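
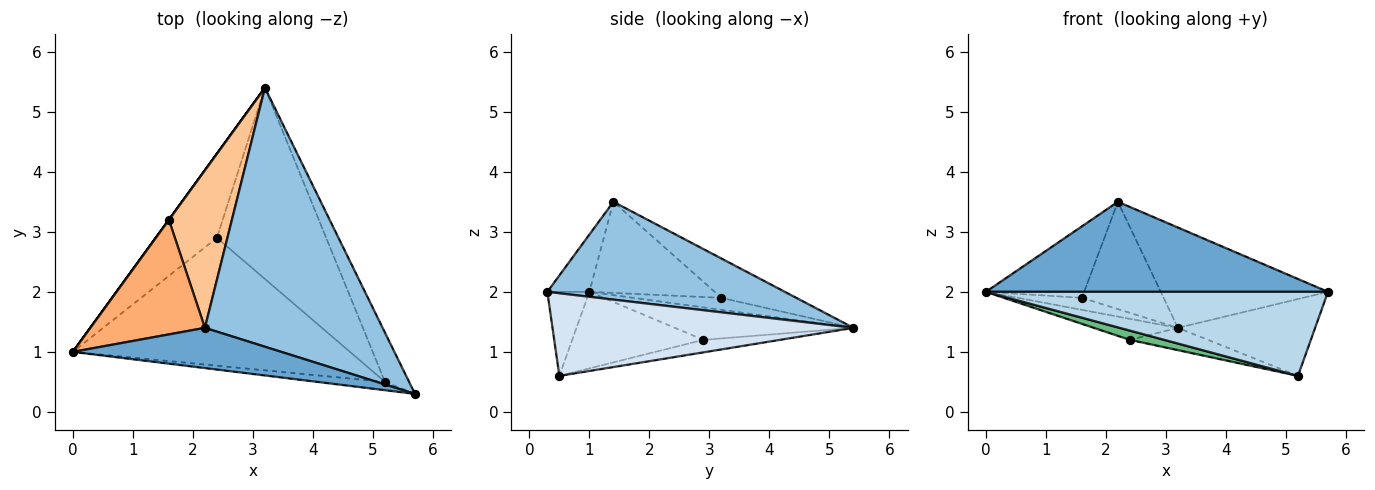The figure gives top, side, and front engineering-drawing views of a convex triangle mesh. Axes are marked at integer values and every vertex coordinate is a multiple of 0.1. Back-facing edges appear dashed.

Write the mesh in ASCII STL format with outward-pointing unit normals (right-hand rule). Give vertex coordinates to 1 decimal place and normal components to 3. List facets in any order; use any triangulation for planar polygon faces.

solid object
 facet normal -0.111 -0.907 0.405
  outer loop
   vertex 2.2 1.4 3.5
   vertex 0.0 1.0 2.0
   vertex 5.7 0.3 2.0
  endloop
 endfacet
 facet normal 0.457 0.321 0.830
  outer loop
   vertex 2.2 1.4 3.5
   vertex 5.7 0.3 2.0
   vertex 3.2 5.4 1.4
  endloop
 endfacet
 facet normal -0.121 -0.988 -0.098
  outer loop
   vertex 5.2 0.5 0.6
   vertex 5.7 0.3 2.0
   vertex 0.0 1.0 2.0
  endloop
 endfacet
 facet normal 0.879 0.401 -0.257
  outer loop
   vertex 5.2 0.5 0.6
   vertex 3.2 5.4 1.4
   vertex 5.7 0.3 2.0
  endloop
 endfacet
 facet normal -0.809 0.588 0.000
  outer loop
   vertex 1.6 3.2 1.9
   vertex 3.2 5.4 1.4
   vertex 0.0 1.0 2.0
  endloop
 endfacet
 facet normal -0.559 0.439 0.703
  outer loop
   vertex 1.6 3.2 1.9
   vertex 0.0 1.0 2.0
   vertex 2.2 1.4 3.5
  endloop
 endfacet
 facet normal -0.458 0.500 0.735
  outer loop
   vertex 1.6 3.2 1.9
   vertex 2.2 1.4 3.5
   vertex 3.2 5.4 1.4
  endloop
 endfacet
 facet normal -0.458 0.216 -0.862
  outer loop
   vertex 2.4 2.9 1.2
   vertex 0.0 1.0 2.0
   vertex 3.2 5.4 1.4
  endloop
 endfacet
 facet normal -0.266 -0.069 -0.962
  outer loop
   vertex 2.4 2.9 1.2
   vertex 5.2 0.5 0.6
   vertex 0.0 1.0 2.0
  endloop
 endfacet
 facet normal -0.113 0.115 -0.987
  outer loop
   vertex 2.4 2.9 1.2
   vertex 3.2 5.4 1.4
   vertex 5.2 0.5 0.6
  endloop
 endfacet
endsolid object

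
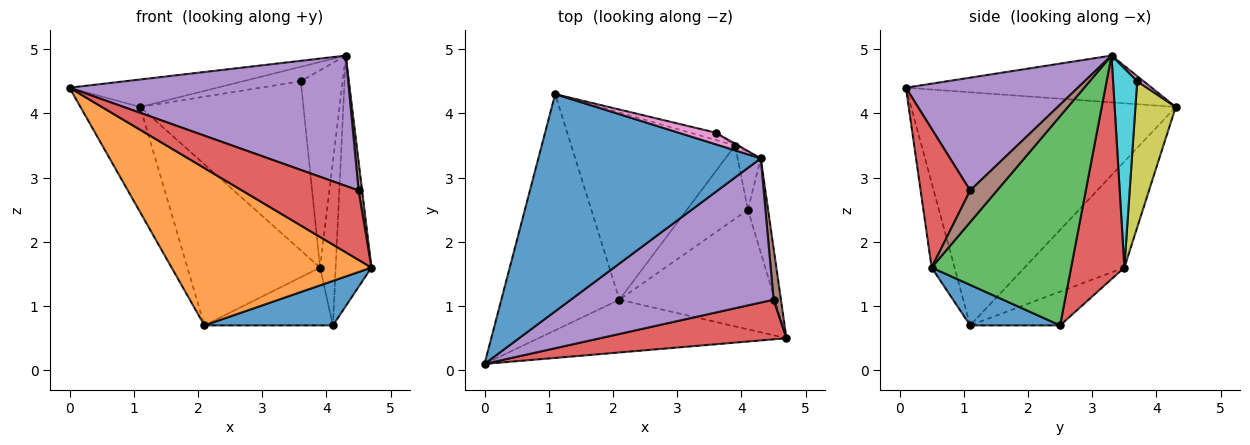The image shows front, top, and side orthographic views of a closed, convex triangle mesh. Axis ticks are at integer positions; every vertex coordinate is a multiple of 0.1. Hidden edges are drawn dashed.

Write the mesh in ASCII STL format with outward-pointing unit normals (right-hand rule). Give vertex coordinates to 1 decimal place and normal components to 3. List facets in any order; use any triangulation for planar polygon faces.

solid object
 facet normal -0.204 0.123 0.971
  outer loop
   vertex 4.3 3.3 4.9
   vertex 1.1 4.3 4.1
   vertex 0.0 0.1 4.4
  endloop
 endfacet
 facet normal -0.108 -0.943 -0.316
  outer loop
   vertex 2.1 1.1 0.7
   vertex 4.7 0.5 1.6
   vertex 0.0 0.1 4.4
  endloop
 endfacet
 facet normal -0.875 0.197 -0.443
  outer loop
   vertex 2.1 1.1 0.7
   vertex 0.0 0.1 4.4
   vertex 1.1 4.3 4.1
  endloop
 endfacet
 facet normal 0.346 -0.815 0.465
  outer loop
   vertex 4.5 1.1 2.8
   vertex 0.0 0.1 4.4
   vertex 4.7 0.5 1.6
  endloop
 endfacet
 facet normal 0.382 -0.620 0.686
  outer loop
   vertex 4.5 1.1 2.8
   vertex 4.3 3.3 4.9
   vertex 0.0 0.1 4.4
  endloop
 endfacet
 facet normal 0.966 -0.126 0.224
  outer loop
   vertex 4.5 1.1 2.8
   vertex 4.7 0.5 1.6
   vertex 4.3 3.3 4.9
  endloop
 endfacet
 facet normal 0.086 0.776 0.625
  outer loop
   vertex 3.6 3.7 4.5
   vertex 1.1 4.3 4.1
   vertex 4.3 3.3 4.9
  endloop
 endfacet
 facet normal -0.440 0.586 -0.681
  outer loop
   vertex 3.9 3.5 1.6
   vertex 2.1 1.1 0.7
   vertex 1.1 4.3 4.1
  endloop
 endfacet
 facet normal 0.240 0.970 -0.042
  outer loop
   vertex 3.9 3.5 1.6
   vertex 1.1 4.3 4.1
   vertex 3.6 3.7 4.5
  endloop
 endfacet
 facet normal 0.500 0.866 -0.008
  outer loop
   vertex 3.9 3.5 1.6
   vertex 3.6 3.7 4.5
   vertex 4.3 3.3 4.9
  endloop
 endfacet
 facet normal 0.237 -0.339 -0.911
  outer loop
   vertex 4.1 2.5 0.7
   vertex 4.7 0.5 1.6
   vertex 2.1 1.1 0.7
  endloop
 endfacet
 facet normal -0.398 0.568 -0.720
  outer loop
   vertex 4.1 2.5 0.7
   vertex 2.1 1.1 0.7
   vertex 3.9 3.5 1.6
  endloop
 endfacet
 facet normal 0.964 0.247 -0.093
  outer loop
   vertex 4.1 2.5 0.7
   vertex 4.3 3.3 4.9
   vertex 4.7 0.5 1.6
  endloop
 endfacet
 facet normal 0.955 0.280 -0.099
  outer loop
   vertex 4.1 2.5 0.7
   vertex 3.9 3.5 1.6
   vertex 4.3 3.3 4.9
  endloop
 endfacet
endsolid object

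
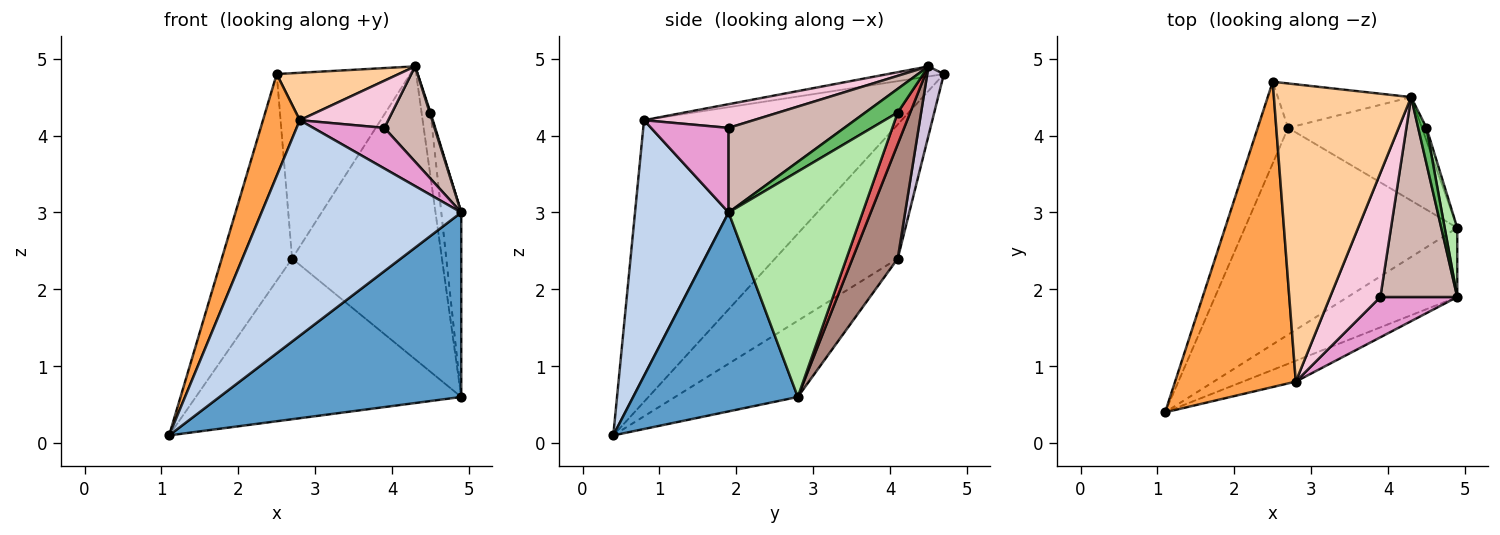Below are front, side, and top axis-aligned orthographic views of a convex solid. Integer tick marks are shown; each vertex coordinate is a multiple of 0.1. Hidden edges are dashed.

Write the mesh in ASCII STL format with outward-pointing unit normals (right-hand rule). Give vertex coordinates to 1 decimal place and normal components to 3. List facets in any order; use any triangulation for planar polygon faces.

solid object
 facet normal 0.538 -0.790 -0.296
  outer loop
   vertex 4.9 2.8 0.6
   vertex 4.9 1.9 3.0
   vertex 1.1 0.4 0.1
  endloop
 endfacet
 facet normal 0.423 -0.902 -0.087
  outer loop
   vertex 2.8 0.8 4.2
   vertex 1.1 0.4 0.1
   vertex 4.9 1.9 3.0
  endloop
 endfacet
 facet normal -0.911 -0.130 0.391
  outer loop
   vertex 2.8 0.8 4.2
   vertex 2.5 4.7 4.8
   vertex 1.1 0.4 0.1
  endloop
 endfacet
 facet normal -0.072 -0.157 0.985
  outer loop
   vertex 2.8 0.8 4.2
   vertex 4.3 4.5 4.9
   vertex 2.5 4.7 4.8
  endloop
 endfacet
 facet normal 0.944 -0.024 0.330
  outer loop
   vertex 4.5 4.1 4.3
   vertex 4.3 4.5 4.9
   vertex 4.9 1.9 3.0
  endloop
 endfacet
 facet normal 0.988 0.147 0.055
  outer loop
   vertex 4.5 4.1 4.3
   vertex 4.9 1.9 3.0
   vertex 4.9 2.8 0.6
  endloop
 endfacet
 facet normal 0.808 0.577 -0.115
  outer loop
   vertex 4.5 4.1 4.3
   vertex 4.9 2.8 0.6
   vertex 4.3 4.5 4.9
  endloop
 endfacet
 facet normal -0.851 0.488 -0.193
  outer loop
   vertex 2.7 4.1 2.4
   vertex 1.1 0.4 0.1
   vertex 2.5 4.7 4.8
  endloop
 endfacet
 facet normal -0.273 0.590 -0.760
  outer loop
   vertex 2.7 4.1 2.4
   vertex 4.9 2.8 0.6
   vertex 1.1 0.4 0.1
  endloop
 endfacet
 facet normal 0.120 0.965 -0.231
  outer loop
   vertex 2.7 4.1 2.4
   vertex 2.5 4.7 4.8
   vertex 4.3 4.5 4.9
  endloop
 endfacet
 facet normal 0.274 0.907 -0.320
  outer loop
   vertex 2.7 4.1 2.4
   vertex 4.3 4.5 4.9
   vertex 4.9 2.8 0.6
  endloop
 endfacet
 facet normal 0.705 -0.305 0.641
  outer loop
   vertex 3.9 1.9 4.1
   vertex 4.9 1.9 3.0
   vertex 4.3 4.5 4.9
  endloop
 endfacet
 facet normal 0.612 -0.562 0.557
  outer loop
   vertex 3.9 1.9 4.1
   vertex 2.8 0.8 4.2
   vertex 4.9 1.9 3.0
  endloop
 endfacet
 facet normal 0.403 -0.325 0.855
  outer loop
   vertex 3.9 1.9 4.1
   vertex 4.3 4.5 4.9
   vertex 2.8 0.8 4.2
  endloop
 endfacet
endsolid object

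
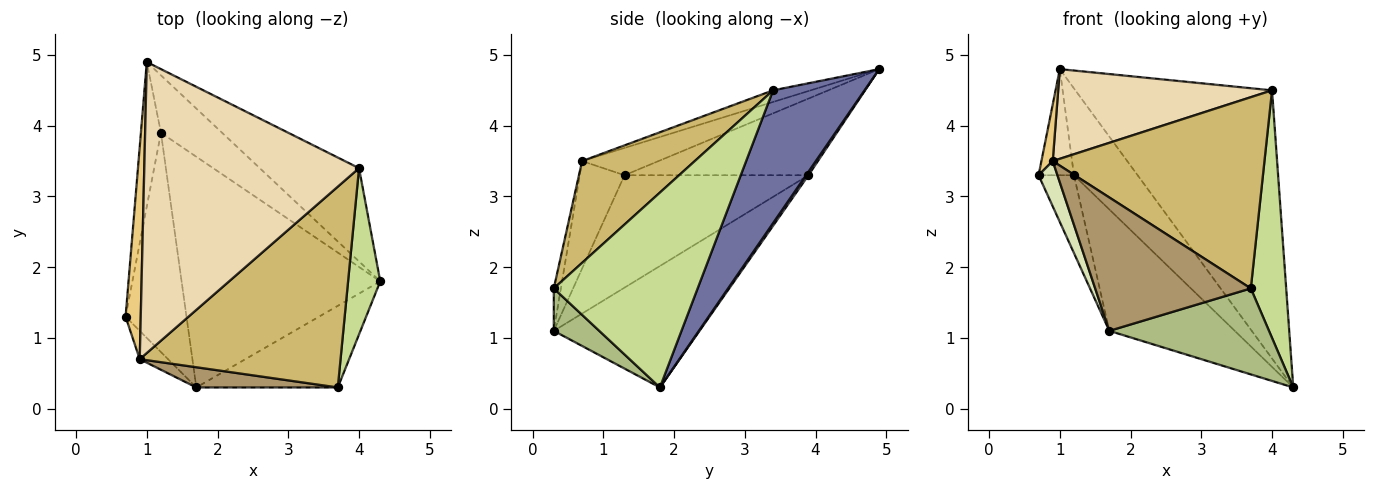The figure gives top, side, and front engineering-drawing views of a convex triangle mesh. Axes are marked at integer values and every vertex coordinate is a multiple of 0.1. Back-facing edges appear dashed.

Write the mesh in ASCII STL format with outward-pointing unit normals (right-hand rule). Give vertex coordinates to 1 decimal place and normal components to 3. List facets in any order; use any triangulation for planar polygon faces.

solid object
 facet normal 0.402 0.865 -0.301
  outer loop
   vertex 4.0 3.4 4.5
   vertex 4.3 1.8 0.3
   vertex 1.0 4.9 4.8
  endloop
 endfacet
 facet normal -0.951 0.183 -0.249
  outer loop
   vertex 1.2 3.9 3.3
   vertex 0.7 1.3 3.3
   vertex 1.0 4.9 4.8
  endloop
 endfacet
 facet normal -0.867 0.167 -0.470
  outer loop
   vertex 1.2 3.9 3.3
   vertex 1.7 0.3 1.1
   vertex 0.7 1.3 3.3
  endloop
 endfacet
 facet normal 0.031 0.834 -0.552
  outer loop
   vertex 1.2 3.9 3.3
   vertex 1.0 4.9 4.8
   vertex 4.3 1.8 0.3
  endloop
 endfacet
 facet normal -0.476 0.410 -0.778
  outer loop
   vertex 1.2 3.9 3.3
   vertex 4.3 1.8 0.3
   vertex 1.7 0.3 1.1
  endloop
 endfacet
 facet normal 0.202 -0.710 -0.674
  outer loop
   vertex 3.7 0.3 1.7
   vertex 1.7 0.3 1.1
   vertex 4.3 1.8 0.3
  endloop
 endfacet
 facet normal 0.959 -0.236 0.158
  outer loop
   vertex 3.7 0.3 1.7
   vertex 4.3 1.8 0.3
   vertex 4.0 3.4 4.5
  endloop
 endfacet
 facet normal -0.896 -0.377 -0.236
  outer loop
   vertex 0.9 0.7 3.5
   vertex 0.7 1.3 3.3
   vertex 1.7 0.3 1.1
  endloop
 endfacet
 facet normal -0.045 -0.988 0.150
  outer loop
   vertex 0.9 0.7 3.5
   vertex 1.7 0.3 1.1
   vertex 3.7 0.3 1.7
  endloop
 endfacet
 facet normal 0.345 -0.647 0.680
  outer loop
   vertex 0.9 0.7 3.5
   vertex 3.7 0.3 1.7
   vertex 4.0 3.4 4.5
  endloop
 endfacet
 facet normal -0.867 -0.128 0.482
  outer loop
   vertex 0.9 0.7 3.5
   vertex 1.0 4.9 4.8
   vertex 0.7 1.3 3.3
  endloop
 endfacet
 facet normal -0.052 -0.294 0.954
  outer loop
   vertex 0.9 0.7 3.5
   vertex 4.0 3.4 4.5
   vertex 1.0 4.9 4.8
  endloop
 endfacet
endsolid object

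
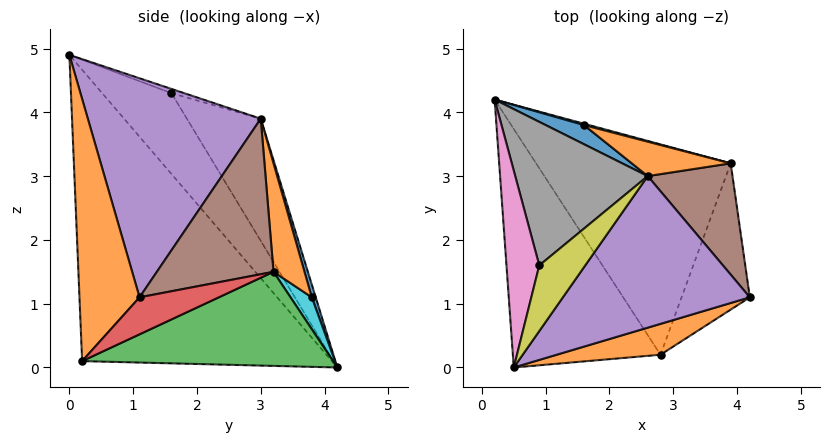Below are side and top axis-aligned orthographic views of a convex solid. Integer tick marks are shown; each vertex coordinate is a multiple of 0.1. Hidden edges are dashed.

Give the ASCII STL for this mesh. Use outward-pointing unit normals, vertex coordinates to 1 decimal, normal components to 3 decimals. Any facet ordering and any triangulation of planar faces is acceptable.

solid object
 facet normal -0.768 -0.509 -0.389
  outer loop
   vertex 2.8 0.2 0.1
   vertex 0.5 0.0 4.9
   vertex 0.2 4.2 0.0
  endloop
 endfacet
 facet normal 0.441 -0.880 0.175
  outer loop
   vertex 2.8 0.2 0.1
   vertex 4.2 1.1 1.1
   vertex 0.5 0.0 4.9
  endloop
 endfacet
 facet normal 0.421 0.252 -0.871
  outer loop
   vertex 3.9 3.2 1.5
   vertex 2.8 0.2 0.1
   vertex 0.2 4.2 0.0
  endloop
 endfacet
 facet normal 0.464 0.229 -0.856
  outer loop
   vertex 3.9 3.2 1.5
   vertex 4.2 1.1 1.1
   vertex 2.8 0.2 0.1
  endloop
 endfacet
 facet normal 0.725 -0.301 0.619
  outer loop
   vertex 2.6 3.0 3.9
   vertex 0.5 0.0 4.9
   vertex 4.2 1.1 1.1
  endloop
 endfacet
 facet normal 0.878 0.034 0.478
  outer loop
   vertex 2.6 3.0 3.9
   vertex 4.2 1.1 1.1
   vertex 3.9 3.2 1.5
  endloop
 endfacet
 facet normal -0.868 0.349 0.353
  outer loop
   vertex 0.9 1.6 4.3
   vertex 0.2 4.2 0.0
   vertex 0.5 0.0 4.9
  endloop
 endfacet
 facet normal -0.471 0.719 0.511
  outer loop
   vertex 0.9 1.6 4.3
   vertex 2.6 3.0 3.9
   vertex 0.2 4.2 0.0
  endloop
 endfacet
 facet normal -0.086 0.369 0.926
  outer loop
   vertex 0.9 1.6 4.3
   vertex 0.5 0.0 4.9
   vertex 2.6 3.0 3.9
  endloop
 endfacet
 facet normal 0.246 0.969 0.039
  outer loop
   vertex 1.6 3.8 1.1
   vertex 3.9 3.2 1.5
   vertex 0.2 4.2 0.0
  endloop
 endfacet
 facet normal 0.082 0.966 0.247
  outer loop
   vertex 1.6 3.8 1.1
   vertex 0.2 4.2 0.0
   vertex 2.6 3.0 3.9
  endloop
 endfacet
 facet normal 0.215 0.957 0.196
  outer loop
   vertex 1.6 3.8 1.1
   vertex 2.6 3.0 3.9
   vertex 3.9 3.2 1.5
  endloop
 endfacet
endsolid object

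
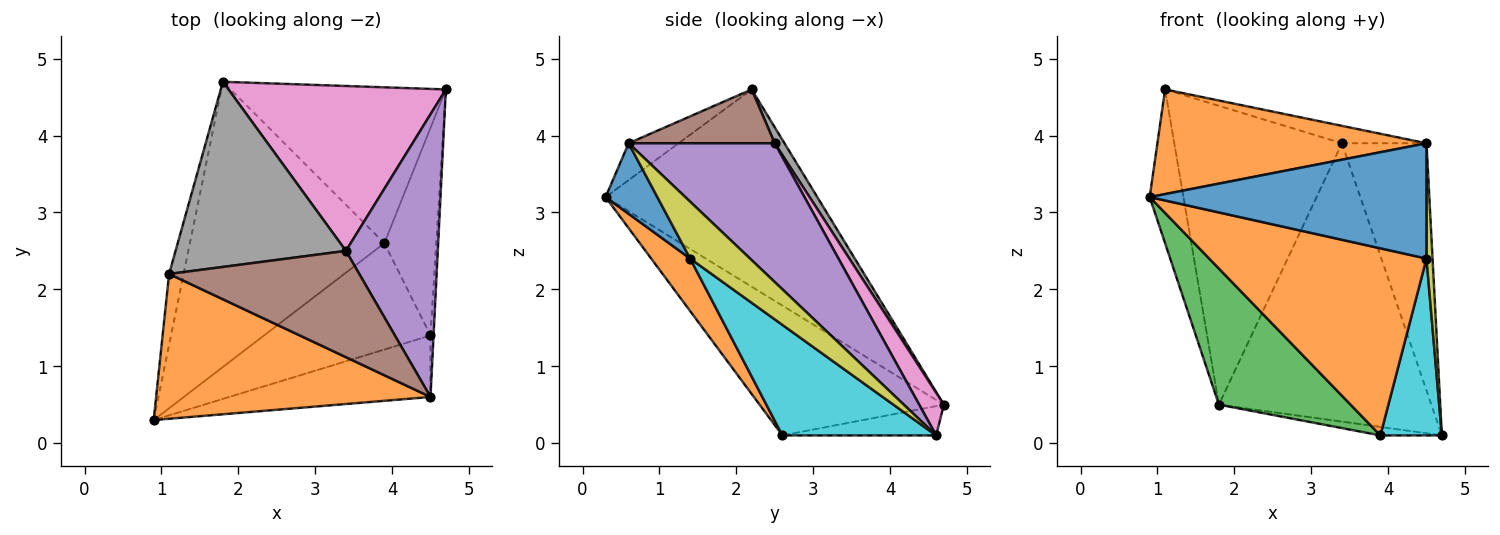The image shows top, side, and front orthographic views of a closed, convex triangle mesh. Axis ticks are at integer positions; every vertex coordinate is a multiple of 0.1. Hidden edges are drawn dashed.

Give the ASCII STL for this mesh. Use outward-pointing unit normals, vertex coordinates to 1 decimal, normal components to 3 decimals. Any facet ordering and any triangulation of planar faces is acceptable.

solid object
 facet normal -0.985 0.157 -0.072
  outer loop
   vertex 1.1 2.2 4.6
   vertex 1.8 4.7 0.5
   vertex 0.9 0.3 3.2
  endloop
 endfacet
 facet normal -0.108 -0.582 0.806
  outer loop
   vertex 4.5 0.6 3.9
   vertex 1.1 2.2 4.6
   vertex 0.9 0.3 3.2
  endloop
 endfacet
 facet normal -0.516 -0.369 -0.773
  outer loop
   vertex 3.9 2.6 0.1
   vertex 0.9 0.3 3.2
   vertex 1.8 4.7 0.5
  endloop
 endfacet
 facet normal -0.135 0.054 -0.989
  outer loop
   vertex 3.9 2.6 0.1
   vertex 1.8 4.7 0.5
   vertex 4.7 4.6 0.1
  endloop
 endfacet
 facet normal 0.751 0.435 0.497
  outer loop
   vertex 3.4 2.5 3.9
   vertex 4.5 0.6 3.9
   vertex 4.7 4.6 0.1
  endloop
 endfacet
 facet normal 0.269 0.156 0.950
  outer loop
   vertex 3.4 2.5 3.9
   vertex 1.1 2.2 4.6
   vertex 4.5 0.6 3.9
  endloop
 endfacet
 facet normal 0.099 0.856 0.507
  outer loop
   vertex 3.4 2.5 3.9
   vertex 4.7 4.6 0.1
   vertex 1.8 4.7 0.5
  endloop
 endfacet
 facet normal 0.049 0.849 0.526
  outer loop
   vertex 3.4 2.5 3.9
   vertex 1.8 4.7 0.5
   vertex 1.1 2.2 4.6
  endloop
 endfacet
 facet normal 0.993 -0.101 -0.054
  outer loop
   vertex 4.5 1.4 2.4
   vertex 4.7 4.6 0.1
   vertex 4.5 0.6 3.9
  endloop
 endfacet
 facet normal 0.851 -0.340 -0.400
  outer loop
   vertex 4.5 1.4 2.4
   vertex 3.9 2.6 0.1
   vertex 4.7 4.6 0.1
  endloop
 endfacet
 facet normal 0.163 -0.871 -0.464
  outer loop
   vertex 4.5 1.4 2.4
   vertex 4.5 0.6 3.9
   vertex 0.9 0.3 3.2
  endloop
 endfacet
 facet normal 0.154 -0.859 -0.488
  outer loop
   vertex 4.5 1.4 2.4
   vertex 0.9 0.3 3.2
   vertex 3.9 2.6 0.1
  endloop
 endfacet
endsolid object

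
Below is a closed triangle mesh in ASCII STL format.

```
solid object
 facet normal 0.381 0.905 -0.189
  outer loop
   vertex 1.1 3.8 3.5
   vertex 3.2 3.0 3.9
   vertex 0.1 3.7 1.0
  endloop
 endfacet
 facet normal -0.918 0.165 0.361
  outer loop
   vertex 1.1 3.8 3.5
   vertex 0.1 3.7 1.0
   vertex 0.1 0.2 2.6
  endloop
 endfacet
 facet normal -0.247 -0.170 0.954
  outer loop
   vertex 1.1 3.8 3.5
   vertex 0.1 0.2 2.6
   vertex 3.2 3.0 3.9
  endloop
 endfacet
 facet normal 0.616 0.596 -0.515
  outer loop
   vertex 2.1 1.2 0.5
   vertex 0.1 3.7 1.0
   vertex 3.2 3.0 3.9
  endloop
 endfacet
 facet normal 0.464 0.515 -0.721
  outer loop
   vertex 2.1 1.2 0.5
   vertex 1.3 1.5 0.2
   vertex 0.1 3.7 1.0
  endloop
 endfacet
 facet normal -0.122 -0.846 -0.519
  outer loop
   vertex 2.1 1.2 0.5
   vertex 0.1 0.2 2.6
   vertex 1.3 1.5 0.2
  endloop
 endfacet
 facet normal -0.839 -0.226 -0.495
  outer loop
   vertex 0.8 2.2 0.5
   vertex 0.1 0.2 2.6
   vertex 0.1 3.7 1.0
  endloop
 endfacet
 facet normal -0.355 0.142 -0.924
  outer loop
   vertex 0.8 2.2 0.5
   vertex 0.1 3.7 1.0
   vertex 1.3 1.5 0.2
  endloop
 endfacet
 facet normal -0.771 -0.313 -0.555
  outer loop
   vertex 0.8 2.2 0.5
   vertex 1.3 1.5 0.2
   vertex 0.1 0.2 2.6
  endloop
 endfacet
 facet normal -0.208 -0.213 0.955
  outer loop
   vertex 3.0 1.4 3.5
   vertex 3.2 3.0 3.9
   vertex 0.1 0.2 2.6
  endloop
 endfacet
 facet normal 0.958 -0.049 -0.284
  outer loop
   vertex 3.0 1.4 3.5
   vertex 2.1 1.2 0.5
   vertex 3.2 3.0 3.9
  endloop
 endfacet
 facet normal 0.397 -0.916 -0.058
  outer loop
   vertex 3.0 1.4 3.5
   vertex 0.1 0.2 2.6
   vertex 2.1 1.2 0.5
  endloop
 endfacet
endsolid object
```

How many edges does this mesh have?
18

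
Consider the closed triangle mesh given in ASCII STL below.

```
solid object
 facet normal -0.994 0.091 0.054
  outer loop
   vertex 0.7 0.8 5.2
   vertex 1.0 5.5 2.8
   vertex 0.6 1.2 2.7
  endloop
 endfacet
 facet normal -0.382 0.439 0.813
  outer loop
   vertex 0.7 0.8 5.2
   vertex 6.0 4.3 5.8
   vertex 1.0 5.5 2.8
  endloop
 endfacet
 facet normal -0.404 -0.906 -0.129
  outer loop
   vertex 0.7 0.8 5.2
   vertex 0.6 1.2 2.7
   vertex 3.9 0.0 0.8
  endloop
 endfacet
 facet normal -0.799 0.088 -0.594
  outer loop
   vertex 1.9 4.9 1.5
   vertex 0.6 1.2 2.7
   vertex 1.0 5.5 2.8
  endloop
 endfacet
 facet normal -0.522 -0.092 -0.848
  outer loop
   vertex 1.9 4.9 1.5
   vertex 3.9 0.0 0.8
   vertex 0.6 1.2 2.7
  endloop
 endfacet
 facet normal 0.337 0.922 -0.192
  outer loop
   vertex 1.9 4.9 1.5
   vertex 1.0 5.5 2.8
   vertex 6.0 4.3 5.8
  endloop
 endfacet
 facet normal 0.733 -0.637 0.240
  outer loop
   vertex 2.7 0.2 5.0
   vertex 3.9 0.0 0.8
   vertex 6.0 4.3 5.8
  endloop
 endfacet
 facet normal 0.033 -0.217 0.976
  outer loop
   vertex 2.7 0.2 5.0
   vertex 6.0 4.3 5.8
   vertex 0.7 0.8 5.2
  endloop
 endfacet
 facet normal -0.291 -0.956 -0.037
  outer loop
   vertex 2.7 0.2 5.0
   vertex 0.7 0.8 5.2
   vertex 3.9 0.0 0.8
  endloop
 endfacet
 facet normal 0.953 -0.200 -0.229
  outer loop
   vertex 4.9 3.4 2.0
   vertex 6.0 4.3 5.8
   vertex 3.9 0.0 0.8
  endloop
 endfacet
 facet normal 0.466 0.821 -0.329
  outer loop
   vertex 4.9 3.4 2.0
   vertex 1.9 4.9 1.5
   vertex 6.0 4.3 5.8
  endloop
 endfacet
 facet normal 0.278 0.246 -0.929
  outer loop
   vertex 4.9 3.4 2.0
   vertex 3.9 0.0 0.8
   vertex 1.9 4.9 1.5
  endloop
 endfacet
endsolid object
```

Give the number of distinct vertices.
8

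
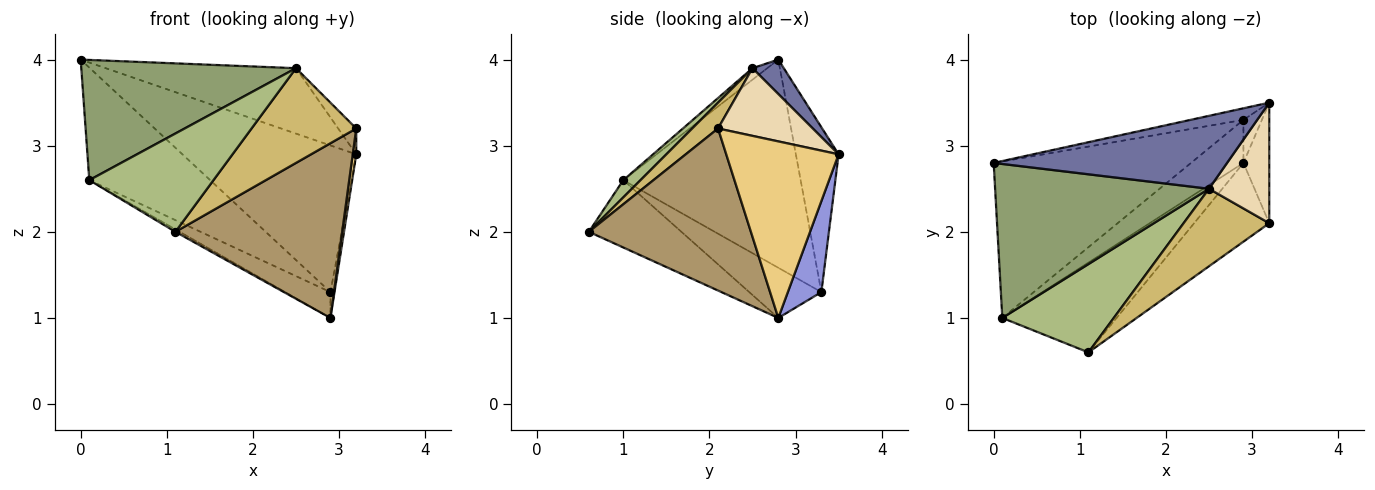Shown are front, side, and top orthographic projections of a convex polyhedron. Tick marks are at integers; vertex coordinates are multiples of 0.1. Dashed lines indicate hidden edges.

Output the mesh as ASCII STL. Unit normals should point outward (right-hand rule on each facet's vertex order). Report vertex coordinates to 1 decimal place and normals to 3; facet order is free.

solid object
 facet normal 0.109 0.664 0.740
  outer loop
   vertex 2.5 2.5 3.9
   vertex 3.2 3.5 2.9
   vertex 0.0 2.8 4.0
  endloop
 endfacet
 facet normal -0.238 0.968 -0.076
  outer loop
   vertex 2.9 3.3 1.3
   vertex 0.0 2.8 4.0
   vertex 3.2 3.5 2.9
  endloop
 endfacet
 facet normal 0.973 0.118 -0.197
  outer loop
   vertex 2.9 3.3 1.3
   vertex 3.2 3.5 2.9
   vertex 2.9 2.8 1.0
  endloop
 endfacet
 facet normal -0.507 0.024 -0.861
  outer loop
   vertex 0.1 1.0 2.6
   vertex 2.9 2.8 1.0
   vertex 1.1 0.6 2.0
  endloop
 endfacet
 facet normal -0.042 -0.615 0.788
  outer loop
   vertex 0.1 1.0 2.6
   vertex 2.5 2.5 3.9
   vertex 0.0 2.8 4.0
  endloop
 endfacet
 facet normal 0.103 -0.740 0.665
  outer loop
   vertex 0.1 1.0 2.6
   vertex 1.1 0.6 2.0
   vertex 2.5 2.5 3.9
  endloop
 endfacet
 facet normal -0.651 0.443 -0.617
  outer loop
   vertex 0.1 1.0 2.6
   vertex 0.0 2.8 4.0
   vertex 2.9 3.3 1.3
  endloop
 endfacet
 facet normal -0.634 0.398 -0.663
  outer loop
   vertex 0.1 1.0 2.6
   vertex 2.9 3.3 1.3
   vertex 2.9 2.8 1.0
  endloop
 endfacet
 facet normal 0.663 -0.682 -0.308
  outer loop
   vertex 3.2 2.1 3.2
   vertex 1.1 0.6 2.0
   vertex 2.9 2.8 1.0
  endloop
 endfacet
 facet normal 0.188 -0.760 0.622
  outer loop
   vertex 3.2 2.1 3.2
   vertex 2.5 2.5 3.9
   vertex 1.1 0.6 2.0
  endloop
 endfacet
 facet normal 0.989 -0.031 -0.145
  outer loop
   vertex 3.2 2.1 3.2
   vertex 2.9 2.8 1.0
   vertex 3.2 3.5 2.9
  endloop
 endfacet
 facet normal 0.739 0.141 0.659
  outer loop
   vertex 3.2 2.1 3.2
   vertex 3.2 3.5 2.9
   vertex 2.5 2.5 3.9
  endloop
 endfacet
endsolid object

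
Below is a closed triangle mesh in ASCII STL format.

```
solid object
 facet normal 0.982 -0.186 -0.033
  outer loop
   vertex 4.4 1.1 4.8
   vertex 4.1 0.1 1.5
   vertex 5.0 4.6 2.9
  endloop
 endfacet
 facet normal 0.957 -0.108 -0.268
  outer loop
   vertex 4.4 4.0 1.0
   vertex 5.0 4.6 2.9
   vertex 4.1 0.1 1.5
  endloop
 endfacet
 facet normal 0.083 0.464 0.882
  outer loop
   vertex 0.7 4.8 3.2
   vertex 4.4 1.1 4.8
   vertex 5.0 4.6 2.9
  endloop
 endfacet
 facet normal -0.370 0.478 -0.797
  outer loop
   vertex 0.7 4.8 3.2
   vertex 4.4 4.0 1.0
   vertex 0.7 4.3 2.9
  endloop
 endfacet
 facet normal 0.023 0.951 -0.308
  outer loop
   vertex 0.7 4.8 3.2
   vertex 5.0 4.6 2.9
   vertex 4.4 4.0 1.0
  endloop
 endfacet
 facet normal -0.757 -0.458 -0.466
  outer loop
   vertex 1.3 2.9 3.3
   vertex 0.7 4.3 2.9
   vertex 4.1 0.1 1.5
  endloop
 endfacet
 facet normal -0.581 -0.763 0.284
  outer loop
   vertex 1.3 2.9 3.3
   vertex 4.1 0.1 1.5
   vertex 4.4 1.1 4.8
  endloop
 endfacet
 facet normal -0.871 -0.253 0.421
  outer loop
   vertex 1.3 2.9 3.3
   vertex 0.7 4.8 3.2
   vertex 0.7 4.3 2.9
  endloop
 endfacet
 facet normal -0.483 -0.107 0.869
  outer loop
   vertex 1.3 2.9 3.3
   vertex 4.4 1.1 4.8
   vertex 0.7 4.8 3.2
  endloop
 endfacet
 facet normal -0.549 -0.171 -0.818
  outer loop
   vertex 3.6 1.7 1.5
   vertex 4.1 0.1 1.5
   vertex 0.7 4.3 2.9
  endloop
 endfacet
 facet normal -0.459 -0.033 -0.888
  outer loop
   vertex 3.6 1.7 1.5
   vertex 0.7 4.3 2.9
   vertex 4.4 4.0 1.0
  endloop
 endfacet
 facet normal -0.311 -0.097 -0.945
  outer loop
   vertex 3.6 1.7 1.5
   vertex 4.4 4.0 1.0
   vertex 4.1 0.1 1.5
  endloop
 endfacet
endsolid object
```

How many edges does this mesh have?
18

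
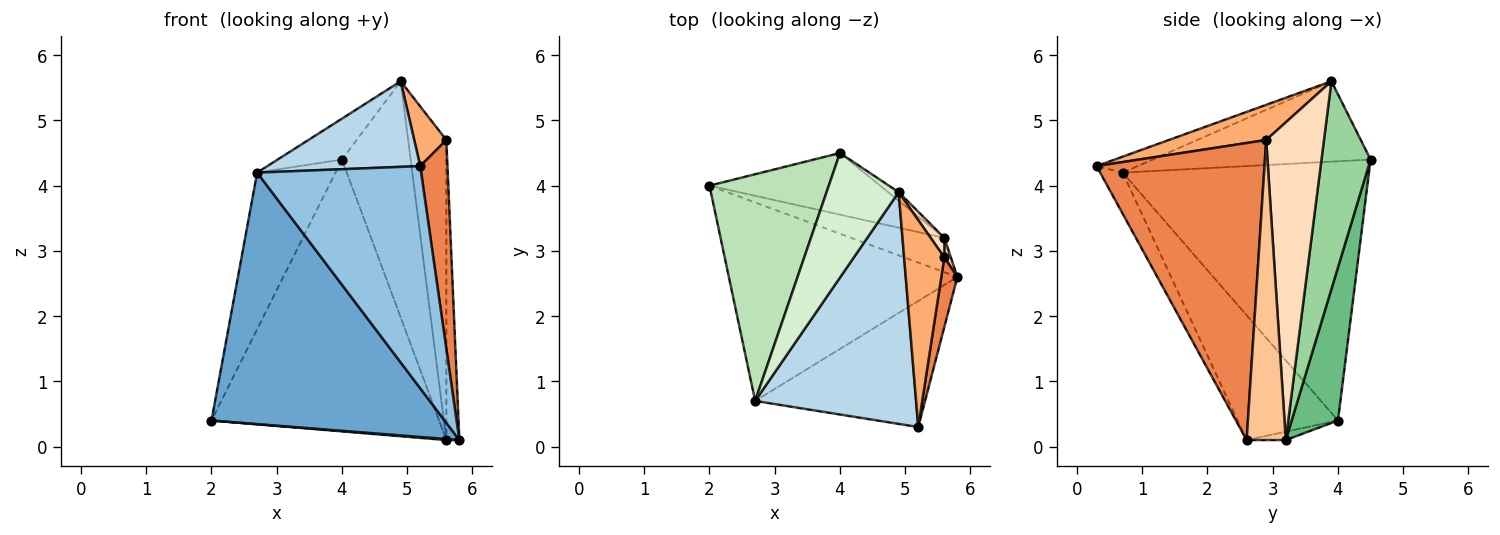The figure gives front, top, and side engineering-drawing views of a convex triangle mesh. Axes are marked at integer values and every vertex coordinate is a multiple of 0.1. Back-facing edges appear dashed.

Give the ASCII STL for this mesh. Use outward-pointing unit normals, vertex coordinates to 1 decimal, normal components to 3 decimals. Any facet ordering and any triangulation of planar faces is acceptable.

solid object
 facet normal -0.320 -0.744 -0.587
  outer loop
   vertex 2.7 0.7 4.2
   vertex 2.0 4.0 0.4
   vertex 5.8 2.6 0.1
  endloop
 endfacet
 facet normal -0.119 -0.864 -0.490
  outer loop
   vertex 2.7 0.7 4.2
   vertex 5.8 2.6 0.1
   vertex 5.2 0.3 4.3
  endloop
 endfacet
 facet normal -0.093 -0.345 0.934
  outer loop
   vertex 2.7 0.7 4.2
   vertex 5.2 0.3 4.3
   vertex 4.9 3.9 5.6
  endloop
 endfacet
 facet normal -0.090 -0.030 -0.996
  outer loop
   vertex 5.6 3.2 0.1
   vertex 5.8 2.6 0.1
   vertex 2.0 4.0 0.4
  endloop
 endfacet
 facet normal 0.986 -0.160 0.053
  outer loop
   vertex 5.6 2.9 4.7
   vertex 5.2 0.3 4.3
   vertex 5.8 2.6 0.1
  endloop
 endfacet
 facet normal 0.643 -0.212 0.736
  outer loop
   vertex 5.6 2.9 4.7
   vertex 4.9 3.9 5.6
   vertex 5.2 0.3 4.3
  endloop
 endfacet
 facet normal 0.948 0.316 0.021
  outer loop
   vertex 5.6 2.9 4.7
   vertex 5.8 2.6 0.1
   vertex 5.6 3.2 0.1
  endloop
 endfacet
 facet normal 0.834 0.551 0.036
  outer loop
   vertex 5.6 2.9 4.7
   vertex 5.6 3.2 0.1
   vertex 4.9 3.9 5.6
  endloop
 endfacet
 facet normal 0.195 0.957 -0.217
  outer loop
   vertex 4.0 4.5 4.4
   vertex 5.6 3.2 0.1
   vertex 2.0 4.0 0.4
  endloop
 endfacet
 facet normal 0.581 0.813 -0.029
  outer loop
   vertex 4.0 4.5 4.4
   vertex 4.9 3.9 5.6
   vertex 5.6 3.2 0.1
  endloop
 endfacet
 facet normal -0.873 0.277 0.402
  outer loop
   vertex 4.0 4.5 4.4
   vertex 2.0 4.0 0.4
   vertex 2.7 0.7 4.2
  endloop
 endfacet
 facet normal -0.727 0.214 0.652
  outer loop
   vertex 4.0 4.5 4.4
   vertex 2.7 0.7 4.2
   vertex 4.9 3.9 5.6
  endloop
 endfacet
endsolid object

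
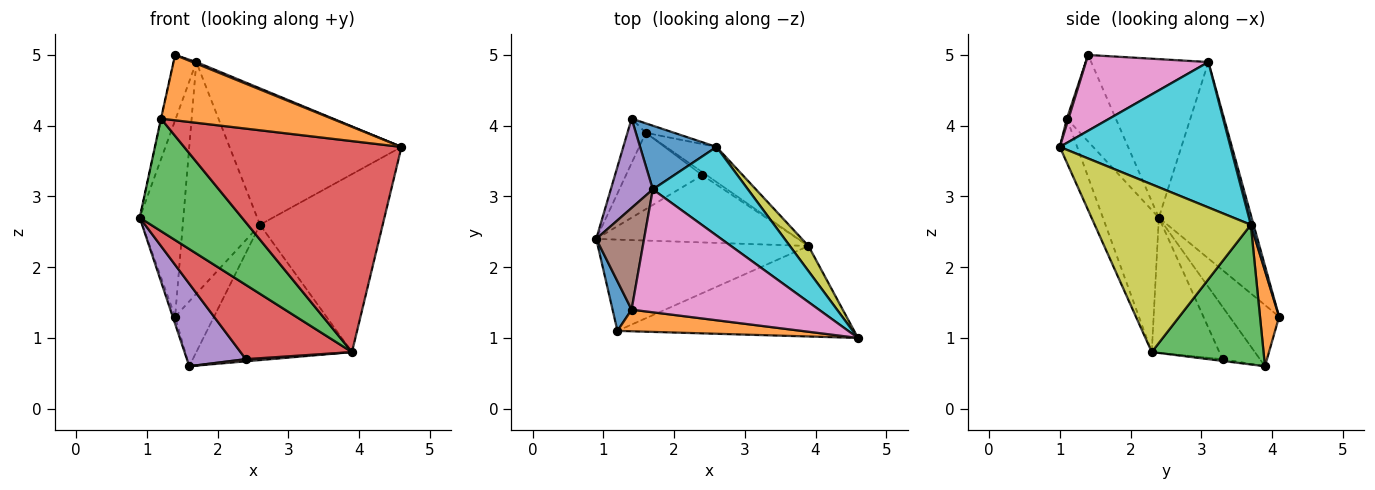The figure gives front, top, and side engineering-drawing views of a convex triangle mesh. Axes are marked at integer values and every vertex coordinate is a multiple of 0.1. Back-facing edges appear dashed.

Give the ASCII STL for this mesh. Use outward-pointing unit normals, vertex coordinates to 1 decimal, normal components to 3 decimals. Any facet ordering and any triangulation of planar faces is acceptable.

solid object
 facet normal -0.977 0.006 0.215
  outer loop
   vertex 1.2 1.1 4.1
   vertex 1.4 1.4 5.0
   vertex 0.9 2.4 2.7
  endloop
 endfacet
 facet normal 0.009 -0.949 0.314
  outer loop
   vertex 1.2 1.1 4.1
   vertex 4.6 1.0 3.7
   vertex 1.4 1.4 5.0
  endloop
 endfacet
 facet normal -0.391 -0.715 -0.580
  outer loop
   vertex 1.2 1.1 4.1
   vertex 0.9 2.4 2.7
   vertex 3.9 2.3 0.8
  endloop
 endfacet
 facet normal -0.073 -0.917 -0.393
  outer loop
   vertex 1.2 1.1 4.1
   vertex 3.9 2.3 0.8
   vertex 4.6 1.0 3.7
  endloop
 endfacet
 facet normal -0.888 0.418 0.190
  outer loop
   vertex 1.7 3.1 4.9
   vertex 1.4 4.1 1.3
   vertex 0.9 2.4 2.7
  endloop
 endfacet
 facet normal -0.941 0.183 0.284
  outer loop
   vertex 1.7 3.1 4.9
   vertex 0.9 2.4 2.7
   vertex 1.4 1.4 5.0
  endloop
 endfacet
 facet normal 0.375 -0.012 0.927
  outer loop
   vertex 1.7 3.1 4.9
   vertex 1.4 1.4 5.0
   vertex 4.6 1.0 3.7
  endloop
 endfacet
 facet normal -0.957 0.046 -0.286
  outer loop
   vertex 1.6 3.9 0.6
   vertex 0.9 2.4 2.7
   vertex 1.4 4.1 1.3
  endloop
 endfacet
 facet normal 0.783 0.616 0.087
  outer loop
   vertex 2.6 3.7 2.6
   vertex 4.6 1.0 3.7
   vertex 3.9 2.3 0.8
  endloop
 endfacet
 facet normal 0.640 0.645 0.419
  outer loop
   vertex 2.6 3.7 2.6
   vertex 1.7 3.1 4.9
   vertex 4.6 1.0 3.7
  endloop
 endfacet
 facet normal 0.034 0.964 0.265
  outer loop
   vertex 2.6 3.7 2.6
   vertex 1.4 4.1 1.3
   vertex 1.7 3.1 4.9
  endloop
 endfacet
 facet normal 0.437 0.890 -0.129
  outer loop
   vertex 2.6 3.7 2.6
   vertex 1.6 3.9 0.6
   vertex 1.4 4.1 1.3
  endloop
 endfacet
 facet normal 0.571 0.795 -0.206
  outer loop
   vertex 2.6 3.7 2.6
   vertex 3.9 2.3 0.8
   vertex 1.6 3.9 0.6
  endloop
 endfacet
 facet normal -0.410 -0.676 -0.612
  outer loop
   vertex 2.4 3.3 0.7
   vertex 3.9 2.3 0.8
   vertex 0.9 2.4 2.7
  endloop
 endfacet
 facet normal -0.422 -0.665 -0.616
  outer loop
   vertex 2.4 3.3 0.7
   vertex 0.9 2.4 2.7
   vertex 1.6 3.9 0.6
  endloop
 endfacet
 facet normal -0.311 -0.545 -0.778
  outer loop
   vertex 2.4 3.3 0.7
   vertex 1.6 3.9 0.6
   vertex 3.9 2.3 0.8
  endloop
 endfacet
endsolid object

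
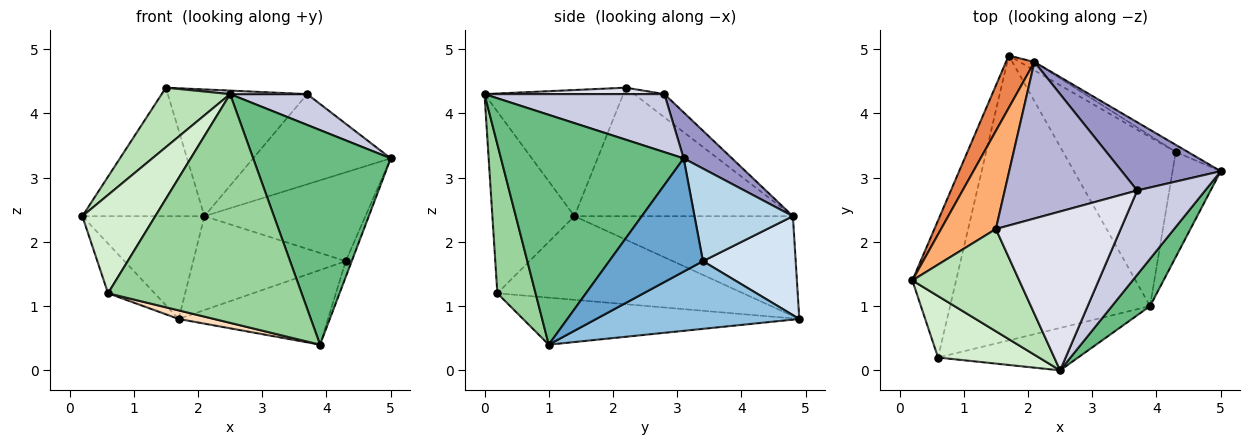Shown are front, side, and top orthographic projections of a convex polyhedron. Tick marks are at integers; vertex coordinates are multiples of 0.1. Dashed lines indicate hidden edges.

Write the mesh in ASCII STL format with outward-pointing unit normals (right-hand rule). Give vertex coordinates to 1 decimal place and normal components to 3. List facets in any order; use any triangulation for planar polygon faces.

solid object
 facet normal 0.919 0.059 -0.391
  outer loop
   vertex 4.3 3.4 1.7
   vertex 5.0 3.1 3.3
   vertex 3.9 1.0 0.4
  endloop
 endfacet
 facet normal 0.482 0.354 -0.802
  outer loop
   vertex 4.3 3.4 1.7
   vertex 3.9 1.0 0.4
   vertex 1.7 4.9 0.8
  endloop
 endfacet
 facet normal 0.520 0.851 -0.068
  outer loop
   vertex 2.1 4.8 2.4
   vertex 5.0 3.1 3.3
   vertex 4.3 3.4 1.7
  endloop
 endfacet
 facet normal 0.518 0.852 -0.076
  outer loop
   vertex 2.1 4.8 2.4
   vertex 4.3 3.4 1.7
   vertex 1.7 4.9 0.8
  endloop
 endfacet
 facet normal -0.847 0.473 0.241
  outer loop
   vertex 2.1 4.8 2.4
   vertex 1.7 4.9 0.8
   vertex 0.2 1.4 2.4
  endloop
 endfacet
 facet normal -0.818 0.457 0.349
  outer loop
   vertex 2.1 4.8 2.4
   vertex 0.2 1.4 2.4
   vertex 1.5 2.2 4.4
  endloop
 endfacet
 facet normal -0.874 0.166 -0.457
  outer loop
   vertex 0.6 0.2 1.2
   vertex 0.2 1.4 2.4
   vertex 1.7 4.9 0.8
  endloop
 endfacet
 facet normal -0.229 -0.029 -0.973
  outer loop
   vertex 0.6 0.2 1.2
   vertex 1.7 4.9 0.8
   vertex 3.9 1.0 0.4
  endloop
 endfacet
 facet normal 0.792 -0.596 0.131
  outer loop
   vertex 2.5 0.0 4.3
   vertex 3.9 1.0 0.4
   vertex 5.0 3.1 3.3
  endloop
 endfacet
 facet normal 0.191 -0.965 -0.179
  outer loop
   vertex 2.5 0.0 4.3
   vertex 0.6 0.2 1.2
   vertex 3.9 1.0 0.4
  endloop
 endfacet
 facet normal -0.714 -0.352 0.605
  outer loop
   vertex 2.5 0.0 4.3
   vertex 1.5 2.2 4.4
   vertex 0.2 1.4 2.4
  endloop
 endfacet
 facet normal -0.690 -0.614 0.383
  outer loop
   vertex 2.5 0.0 4.3
   vertex 0.2 1.4 2.4
   vertex 0.6 0.2 1.2
  endloop
 endfacet
 facet normal 0.270 0.768 0.581
  outer loop
   vertex 3.7 2.8 4.3
   vertex 5.0 3.1 3.3
   vertex 2.1 4.8 2.4
  endloop
 endfacet
 facet normal -0.135 0.624 0.770
  outer loop
   vertex 3.7 2.8 4.3
   vertex 2.1 4.8 2.4
   vertex 1.5 2.2 4.4
  endloop
 endfacet
 facet normal 0.625 -0.268 0.733
  outer loop
   vertex 3.7 2.8 4.3
   vertex 2.5 0.0 4.3
   vertex 5.0 3.1 3.3
  endloop
 endfacet
 facet normal 0.051 -0.022 0.998
  outer loop
   vertex 3.7 2.8 4.3
   vertex 1.5 2.2 4.4
   vertex 2.5 0.0 4.3
  endloop
 endfacet
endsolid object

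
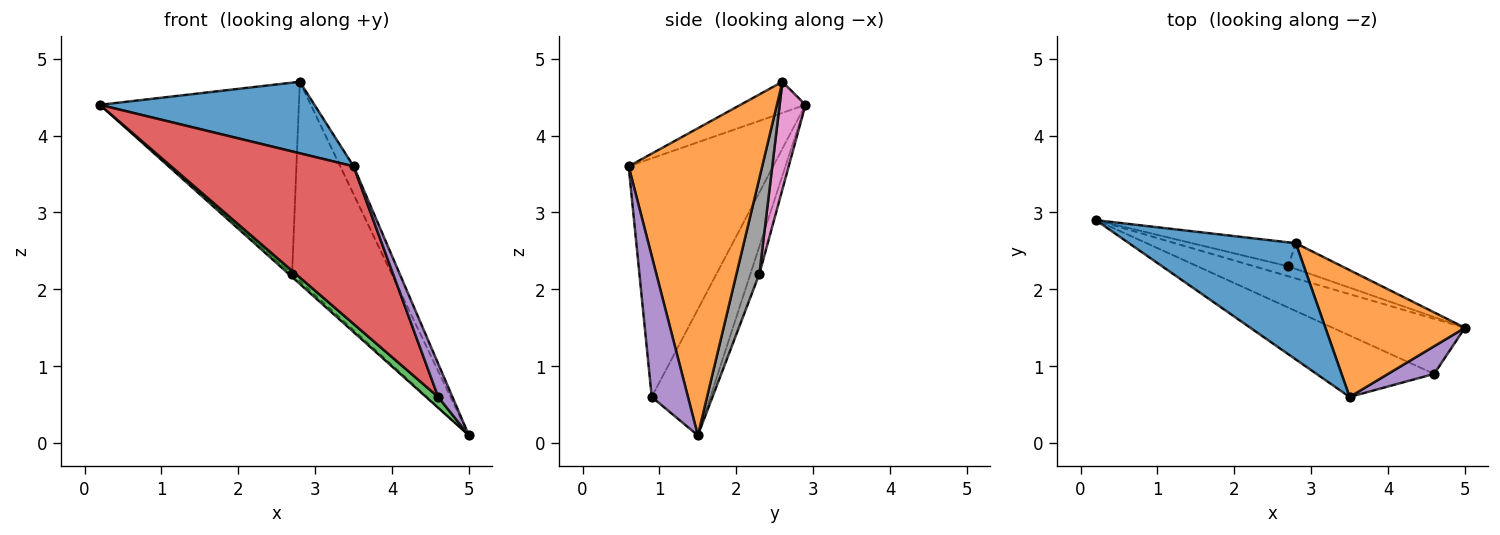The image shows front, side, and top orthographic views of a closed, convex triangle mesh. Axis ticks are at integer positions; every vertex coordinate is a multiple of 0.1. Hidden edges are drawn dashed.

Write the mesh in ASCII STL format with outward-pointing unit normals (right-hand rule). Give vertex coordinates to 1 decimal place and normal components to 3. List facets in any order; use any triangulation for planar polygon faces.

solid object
 facet normal -0.157 -0.518 0.841
  outer loop
   vertex 2.8 2.6 4.7
   vertex 0.2 2.9 4.4
   vertex 3.5 0.6 3.6
  endloop
 endfacet
 facet normal 0.907 0.091 0.412
  outer loop
   vertex 2.8 2.6 4.7
   vertex 3.5 0.6 3.6
   vertex 5.0 1.5 0.1
  endloop
 endfacet
 facet normal -0.683 -0.142 -0.716
  outer loop
   vertex 4.6 0.9 0.6
   vertex 0.2 2.9 4.4
   vertex 5.0 1.5 0.1
  endloop
 endfacet
 facet normal -0.593 -0.750 -0.293
  outer loop
   vertex 4.6 0.9 0.6
   vertex 3.5 0.6 3.6
   vertex 0.2 2.9 4.4
  endloop
 endfacet
 facet normal 0.890 -0.351 0.291
  outer loop
   vertex 4.6 0.9 0.6
   vertex 5.0 1.5 0.1
   vertex 3.5 0.6 3.6
  endloop
 endfacet
 facet normal -0.611 0.232 -0.757
  outer loop
   vertex 2.7 2.3 2.2
   vertex 5.0 1.5 0.1
   vertex 0.2 2.9 4.4
  endloop
 endfacet
 facet normal 0.128 0.984 -0.123
  outer loop
   vertex 2.7 2.3 2.2
   vertex 0.2 2.9 4.4
   vertex 2.8 2.6 4.7
  endloop
 endfacet
 facet normal 0.222 0.967 -0.125
  outer loop
   vertex 2.7 2.3 2.2
   vertex 2.8 2.6 4.7
   vertex 5.0 1.5 0.1
  endloop
 endfacet
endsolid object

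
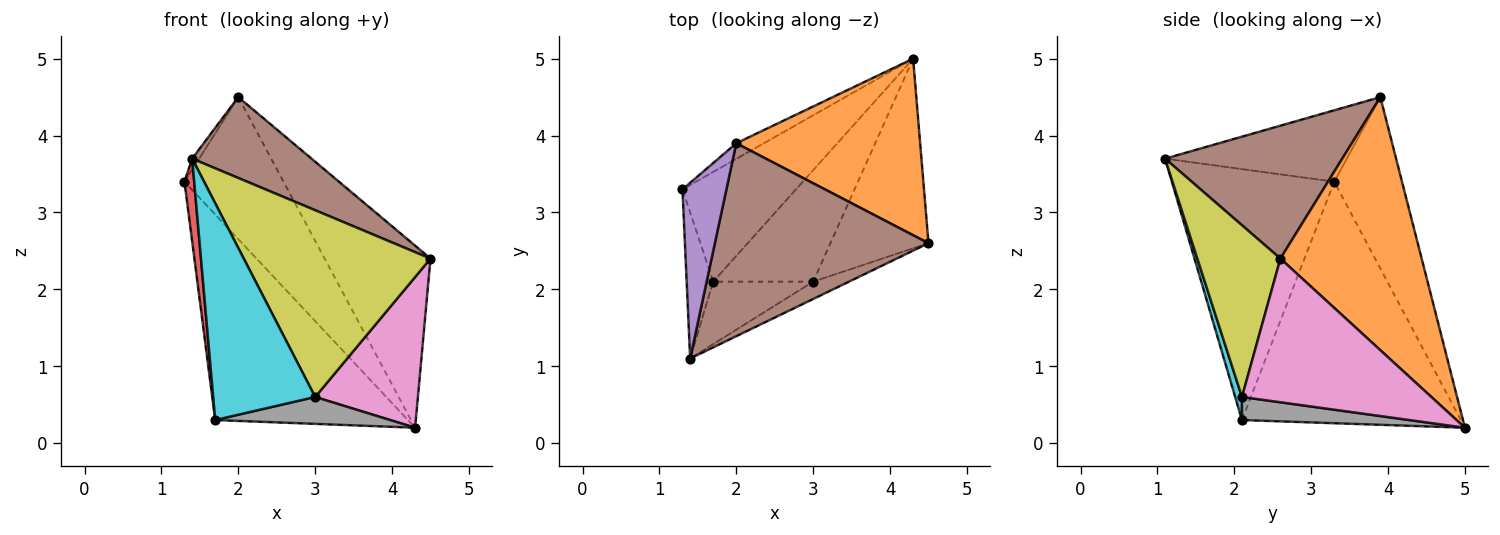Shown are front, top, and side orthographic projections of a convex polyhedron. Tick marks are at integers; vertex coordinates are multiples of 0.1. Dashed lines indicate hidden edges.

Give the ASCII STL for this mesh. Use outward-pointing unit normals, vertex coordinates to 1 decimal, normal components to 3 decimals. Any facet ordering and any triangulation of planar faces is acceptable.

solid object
 facet normal -0.562 0.822 -0.091
  outer loop
   vertex 2.0 3.9 4.5
   vertex 4.3 5.0 0.2
   vertex 1.3 3.3 3.4
  endloop
 endfacet
 facet normal 0.692 0.518 0.503
  outer loop
   vertex 2.0 3.9 4.5
   vertex 4.5 2.6 2.4
   vertex 4.3 5.0 0.2
  endloop
 endfacet
 facet normal -0.708 0.623 -0.333
  outer loop
   vertex 1.7 2.1 0.3
   vertex 1.3 3.3 3.4
   vertex 4.3 5.0 0.2
  endloop
 endfacet
 facet normal -0.993 -0.059 -0.105
  outer loop
   vertex 1.4 1.1 3.7
   vertex 1.3 3.3 3.4
   vertex 1.7 2.1 0.3
  endloop
 endfacet
 facet normal -0.851 0.033 0.524
  outer loop
   vertex 1.4 1.1 3.7
   vertex 2.0 3.9 4.5
   vertex 1.3 3.3 3.4
  endloop
 endfacet
 facet normal 0.498 -0.335 0.800
  outer loop
   vertex 1.4 1.1 3.7
   vertex 4.5 2.6 2.4
   vertex 2.0 3.9 4.5
  endloop
 endfacet
 facet normal 0.754 -0.409 -0.515
  outer loop
   vertex 3.0 2.1 0.6
   vertex 4.3 5.0 0.2
   vertex 4.5 2.6 2.4
  endloop
 endfacet
 facet normal 0.219 -0.229 -0.949
  outer loop
   vertex 3.0 2.1 0.6
   vertex 1.7 2.1 0.3
   vertex 4.3 5.0 0.2
  endloop
 endfacet
 facet normal 0.405 -0.910 -0.085
  outer loop
   vertex 3.0 2.1 0.6
   vertex 4.5 2.6 2.4
   vertex 1.4 1.1 3.7
  endloop
 endfacet
 facet normal 0.064 -0.959 -0.276
  outer loop
   vertex 3.0 2.1 0.6
   vertex 1.4 1.1 3.7
   vertex 1.7 2.1 0.3
  endloop
 endfacet
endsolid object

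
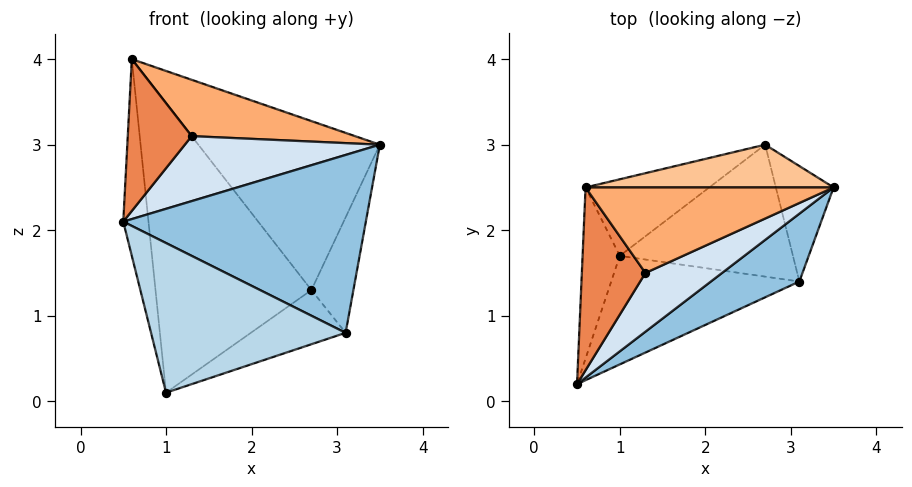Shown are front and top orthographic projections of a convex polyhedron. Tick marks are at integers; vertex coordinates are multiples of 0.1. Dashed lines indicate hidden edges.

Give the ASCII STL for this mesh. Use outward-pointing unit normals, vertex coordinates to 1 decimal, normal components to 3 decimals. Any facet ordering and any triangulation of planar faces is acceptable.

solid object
 facet normal -0.980 0.151 -0.132
  outer loop
   vertex 1.0 1.7 0.1
   vertex 0.5 0.2 2.1
   vertex 0.6 2.5 4.0
  endloop
 endfacet
 facet normal 0.520 -0.798 0.304
  outer loop
   vertex 3.1 1.4 0.8
   vertex 3.5 2.5 3.0
   vertex 0.5 0.2 2.1
  endloop
 endfacet
 facet normal 0.080 -0.807 -0.585
  outer loop
   vertex 3.1 1.4 0.8
   vertex 0.5 0.2 2.1
   vertex 1.0 1.7 0.1
  endloop
 endfacet
 facet normal 0.345 -0.696 0.629
  outer loop
   vertex 1.3 1.5 3.1
   vertex 0.5 0.2 2.1
   vertex 3.5 2.5 3.0
  endloop
 endfacet
 facet normal 0.076 -0.637 0.767
  outer loop
   vertex 1.3 1.5 3.1
   vertex 0.6 2.5 4.0
   vertex 0.5 0.2 2.1
  endloop
 endfacet
 facet normal 0.277 -0.529 0.803
  outer loop
   vertex 1.3 1.5 3.1
   vertex 3.5 2.5 3.0
   vertex 0.6 2.5 4.0
  endloop
 endfacet
 facet normal 0.084 0.966 0.244
  outer loop
   vertex 2.7 3.0 1.3
   vertex 0.6 2.5 4.0
   vertex 3.5 2.5 3.0
  endloop
 endfacet
 facet normal -0.488 0.844 -0.223
  outer loop
   vertex 2.7 3.0 1.3
   vertex 1.0 1.7 0.1
   vertex 0.6 2.5 4.0
  endloop
 endfacet
 facet normal 0.889 0.323 -0.323
  outer loop
   vertex 2.7 3.0 1.3
   vertex 3.5 2.5 3.0
   vertex 3.1 1.4 0.8
  endloop
 endfacet
 facet normal 0.341 0.357 -0.870
  outer loop
   vertex 2.7 3.0 1.3
   vertex 3.1 1.4 0.8
   vertex 1.0 1.7 0.1
  endloop
 endfacet
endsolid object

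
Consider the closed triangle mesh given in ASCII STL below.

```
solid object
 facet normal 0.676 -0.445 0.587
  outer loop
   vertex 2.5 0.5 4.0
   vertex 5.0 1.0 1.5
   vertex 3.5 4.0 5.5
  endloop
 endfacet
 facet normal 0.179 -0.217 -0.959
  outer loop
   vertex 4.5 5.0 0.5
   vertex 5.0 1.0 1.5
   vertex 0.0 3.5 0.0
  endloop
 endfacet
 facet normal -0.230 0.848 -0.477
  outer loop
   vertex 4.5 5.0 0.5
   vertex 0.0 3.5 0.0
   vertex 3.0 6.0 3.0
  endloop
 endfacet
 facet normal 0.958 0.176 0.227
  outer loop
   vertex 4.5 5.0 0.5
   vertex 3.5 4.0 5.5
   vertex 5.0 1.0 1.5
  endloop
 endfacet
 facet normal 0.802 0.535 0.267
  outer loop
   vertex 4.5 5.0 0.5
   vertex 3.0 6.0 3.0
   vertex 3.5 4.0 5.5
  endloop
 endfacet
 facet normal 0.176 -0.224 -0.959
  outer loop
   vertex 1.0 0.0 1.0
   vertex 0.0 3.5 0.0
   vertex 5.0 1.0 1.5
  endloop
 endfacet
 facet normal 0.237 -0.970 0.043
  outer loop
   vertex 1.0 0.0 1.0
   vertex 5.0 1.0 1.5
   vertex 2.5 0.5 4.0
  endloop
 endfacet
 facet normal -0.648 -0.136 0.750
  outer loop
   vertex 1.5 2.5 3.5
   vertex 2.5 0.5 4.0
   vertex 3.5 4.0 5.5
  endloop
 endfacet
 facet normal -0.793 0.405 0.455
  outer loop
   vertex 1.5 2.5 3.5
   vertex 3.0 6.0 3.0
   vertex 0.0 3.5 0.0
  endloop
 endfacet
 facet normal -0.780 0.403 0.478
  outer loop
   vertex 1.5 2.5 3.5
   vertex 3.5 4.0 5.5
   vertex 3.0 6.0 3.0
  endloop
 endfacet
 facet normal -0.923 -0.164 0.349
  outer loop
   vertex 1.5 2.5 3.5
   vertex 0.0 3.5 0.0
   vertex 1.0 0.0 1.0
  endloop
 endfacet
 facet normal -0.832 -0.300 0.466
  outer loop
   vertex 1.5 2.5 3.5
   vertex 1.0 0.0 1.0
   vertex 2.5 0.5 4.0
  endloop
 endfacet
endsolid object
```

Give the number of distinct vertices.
8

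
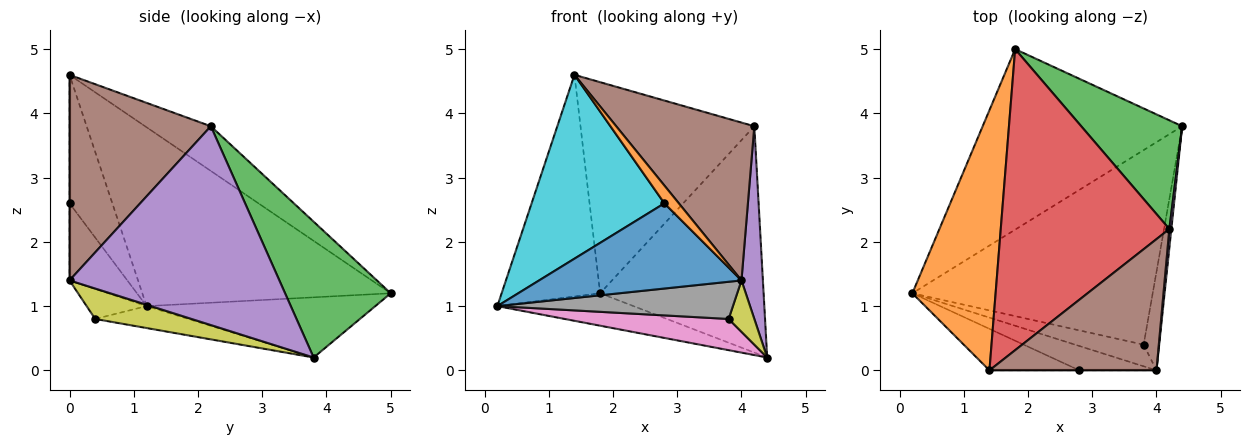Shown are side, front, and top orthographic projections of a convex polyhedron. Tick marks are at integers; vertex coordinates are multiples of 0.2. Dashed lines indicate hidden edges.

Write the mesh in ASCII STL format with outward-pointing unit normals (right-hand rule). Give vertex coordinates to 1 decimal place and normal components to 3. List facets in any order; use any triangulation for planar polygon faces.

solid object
 facet normal -0.285 0.170 -0.944
  outer loop
   vertex 1.8 5.0 1.2
   vertex 4.4 3.8 0.2
   vertex 0.2 1.2 1.0
  endloop
 endfacet
 facet normal -0.853 0.338 0.397
  outer loop
   vertex 1.4 0.0 4.6
   vertex 1.8 5.0 1.2
   vertex 0.2 1.2 1.0
  endloop
 endfacet
 facet normal 0.503 0.779 0.374
  outer loop
   vertex 4.2 2.2 3.8
   vertex 4.4 3.8 0.2
   vertex 1.8 5.0 1.2
  endloop
 endfacet
 facet normal -0.212 0.561 0.800
  outer loop
   vertex 4.2 2.2 3.8
   vertex 1.8 5.0 1.2
   vertex 1.4 0.0 4.6
  endloop
 endfacet
 facet normal 0.995 -0.102 0.010
  outer loop
   vertex 4.2 2.2 3.8
   vertex 4.0 0.0 1.4
   vertex 4.4 3.8 0.2
  endloop
 endfacet
 facet normal 0.618 -0.604 0.502
  outer loop
   vertex 4.2 2.2 3.8
   vertex 1.4 0.0 4.6
   vertex 4.0 0.0 1.4
  endloop
 endfacet
 facet normal -0.090 -0.158 -0.983
  outer loop
   vertex 3.8 0.4 0.8
   vertex 0.2 1.2 1.0
   vertex 4.4 3.8 0.2
  endloop
 endfacet
 facet normal -0.215 -0.844 -0.491
  outer loop
   vertex 3.8 0.4 0.8
   vertex 4.0 0.0 1.4
   vertex 0.2 1.2 1.0
  endloop
 endfacet
 facet normal 0.866 -0.231 -0.443
  outer loop
   vertex 3.8 0.4 0.8
   vertex 4.4 3.8 0.2
   vertex 4.0 0.0 1.4
  endloop
 endfacet
 facet normal -0.300 -0.930 -0.210
  outer loop
   vertex 2.8 0.0 2.6
   vertex 1.4 0.0 4.6
   vertex 0.2 1.2 1.0
  endloop
 endfacet
 facet normal -0.265 -0.927 -0.265
  outer loop
   vertex 2.8 0.0 2.6
   vertex 0.2 1.2 1.0
   vertex 4.0 0.0 1.4
  endloop
 endfacet
 facet normal 0.000 -1.000 0.000
  outer loop
   vertex 2.8 0.0 2.6
   vertex 4.0 0.0 1.4
   vertex 1.4 0.0 4.6
  endloop
 endfacet
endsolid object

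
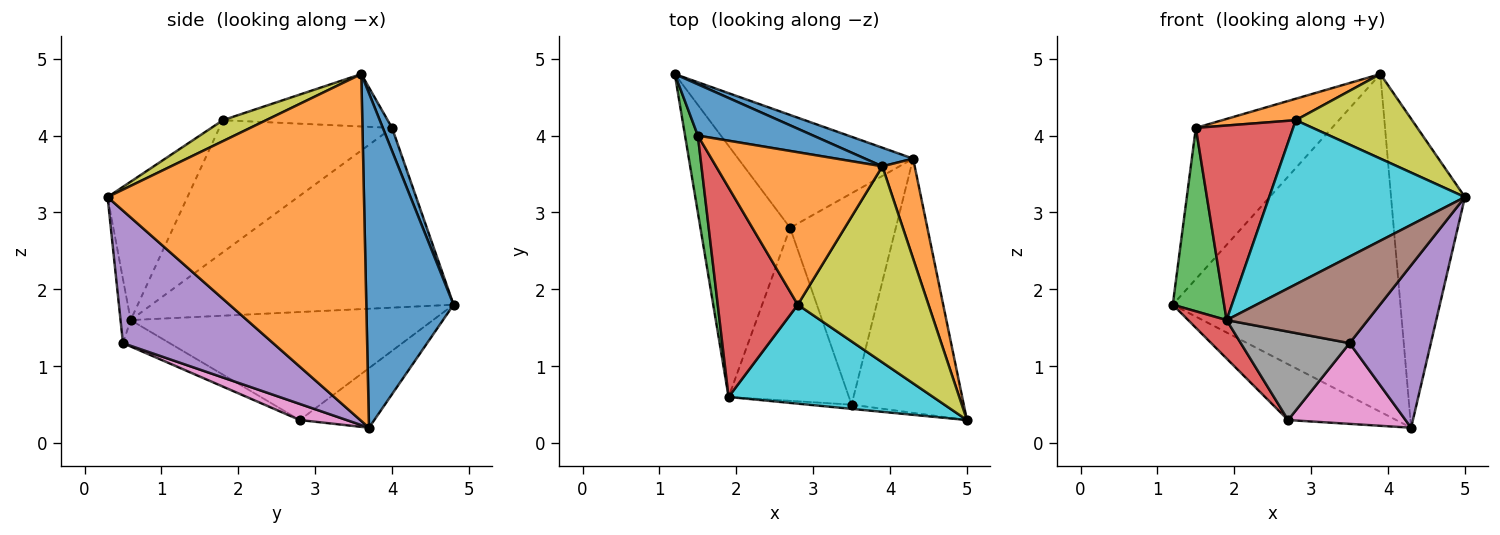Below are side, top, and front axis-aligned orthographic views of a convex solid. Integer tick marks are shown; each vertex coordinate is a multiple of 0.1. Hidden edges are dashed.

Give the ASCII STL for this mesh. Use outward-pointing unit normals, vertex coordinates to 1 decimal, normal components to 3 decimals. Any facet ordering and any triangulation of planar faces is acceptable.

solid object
 facet normal 0.357 0.933 0.051
  outer loop
   vertex 3.9 3.6 4.8
   vertex 4.3 3.7 0.2
   vertex 1.2 4.8 1.8
  endloop
 endfacet
 facet normal 0.957 0.276 0.089
  outer loop
   vertex 3.9 3.6 4.8
   vertex 5.0 0.3 3.2
   vertex 4.3 3.7 0.2
  endloop
 endfacet
 facet normal -0.292 0.424 -0.857
  outer loop
   vertex 2.7 2.8 0.3
   vertex 1.2 4.8 1.8
   vertex 4.3 3.7 0.2
  endloop
 endfacet
 facet normal -0.766 -0.097 -0.636
  outer loop
   vertex 2.7 2.8 0.3
   vertex 1.9 0.6 1.6
   vertex 1.2 4.8 1.8
  endloop
 endfacet
 facet normal 0.706 -0.382 -0.597
  outer loop
   vertex 3.5 0.5 1.3
   vertex 4.3 3.7 0.2
   vertex 5.0 0.3 3.2
  endloop
 endfacet
 facet normal -0.071 -0.996 -0.049
  outer loop
   vertex 3.5 0.5 1.3
   vertex 5.0 0.3 3.2
   vertex 1.9 0.6 1.6
  endloop
 endfacet
 facet normal 0.141 -0.353 -0.925
  outer loop
   vertex 3.5 0.5 1.3
   vertex 2.7 2.8 0.3
   vertex 4.3 3.7 0.2
  endloop
 endfacet
 facet normal -0.192 -0.447 -0.874
  outer loop
   vertex 3.5 0.5 1.3
   vertex 1.9 0.6 1.6
   vertex 2.7 2.8 0.3
  endloop
 endfacet
 facet normal 0.146 -0.392 0.908
  outer loop
   vertex 2.8 1.8 4.2
   vertex 5.0 0.3 3.2
   vertex 3.9 3.6 4.8
  endloop
 endfacet
 facet normal -0.330 -0.809 0.487
  outer loop
   vertex 2.8 1.8 4.2
   vertex 1.9 0.6 1.6
   vertex 5.0 0.3 3.2
  endloop
 endfacet
 facet normal 0.064 0.945 0.320
  outer loop
   vertex 1.5 4.0 4.1
   vertex 3.9 3.6 4.8
   vertex 1.2 4.8 1.8
  endloop
 endfacet
 facet normal -0.298 -0.133 0.945
  outer loop
   vertex 1.5 4.0 4.1
   vertex 2.8 1.8 4.2
   vertex 3.9 3.6 4.8
  endloop
 endfacet
 facet normal -0.983 -0.167 0.070
  outer loop
   vertex 1.5 4.0 4.1
   vertex 1.2 4.8 1.8
   vertex 1.9 0.6 1.6
  endloop
 endfacet
 facet normal -0.770 -0.434 0.467
  outer loop
   vertex 1.5 4.0 4.1
   vertex 1.9 0.6 1.6
   vertex 2.8 1.8 4.2
  endloop
 endfacet
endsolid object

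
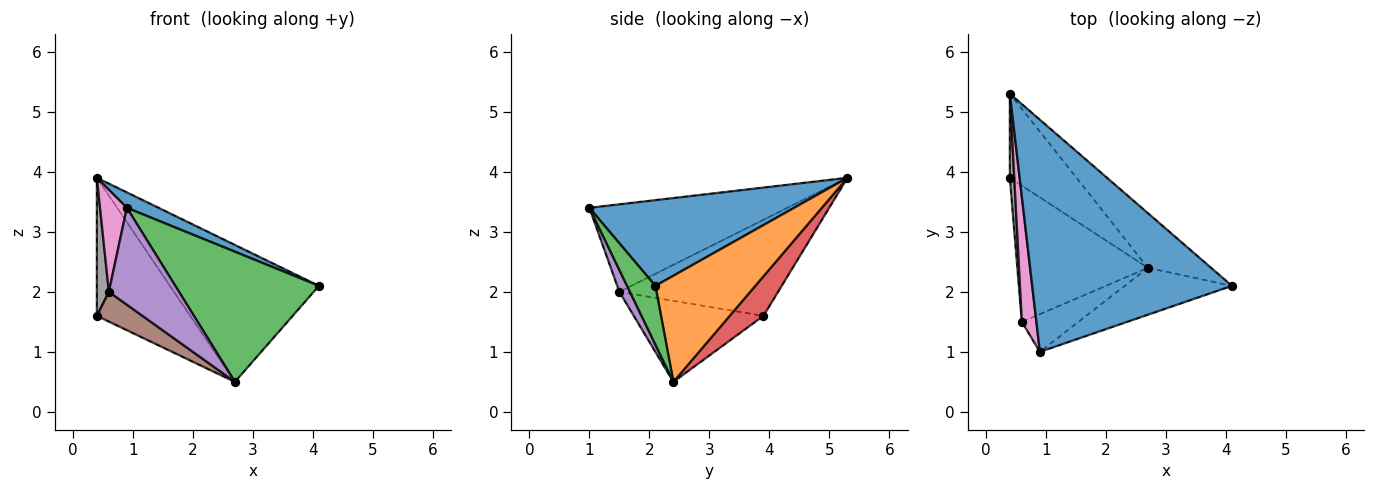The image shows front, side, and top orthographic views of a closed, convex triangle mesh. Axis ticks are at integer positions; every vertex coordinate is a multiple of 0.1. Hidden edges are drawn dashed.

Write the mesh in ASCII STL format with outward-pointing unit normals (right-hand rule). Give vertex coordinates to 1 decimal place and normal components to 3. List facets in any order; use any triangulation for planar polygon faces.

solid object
 facet normal 0.394 -0.061 0.917
  outer loop
   vertex 0.9 1.0 3.4
   vertex 4.1 2.1 2.1
   vertex 0.4 5.3 3.9
  endloop
 endfacet
 facet normal 0.529 0.788 -0.315
  outer loop
   vertex 2.7 2.4 0.5
   vertex 0.4 5.3 3.9
   vertex 4.1 2.1 2.1
  endloop
 endfacet
 facet normal 0.183 -0.925 -0.333
  outer loop
   vertex 2.7 2.4 0.5
   vertex 4.1 2.1 2.1
   vertex 0.9 1.0 3.4
  endloop
 endfacet
 facet normal 0.295 0.816 -0.497
  outer loop
   vertex 0.4 3.9 1.6
   vertex 0.4 5.3 3.9
   vertex 2.7 2.4 0.5
  endloop
 endfacet
 facet normal 0.139 -0.923 -0.359
  outer loop
   vertex 0.6 1.5 2.0
   vertex 2.7 2.4 0.5
   vertex 0.9 1.0 3.4
  endloop
 endfacet
 facet normal -0.519 -0.182 -0.835
  outer loop
   vertex 0.6 1.5 2.0
   vertex 0.4 3.9 1.6
   vertex 2.7 2.4 0.5
  endloop
 endfacet
 facet normal -0.978 -0.133 0.162
  outer loop
   vertex 0.6 1.5 2.0
   vertex 0.9 1.0 3.4
   vertex 0.4 5.3 3.9
  endloop
 endfacet
 facet normal -0.996 -0.075 0.046
  outer loop
   vertex 0.6 1.5 2.0
   vertex 0.4 5.3 3.9
   vertex 0.4 3.9 1.6
  endloop
 endfacet
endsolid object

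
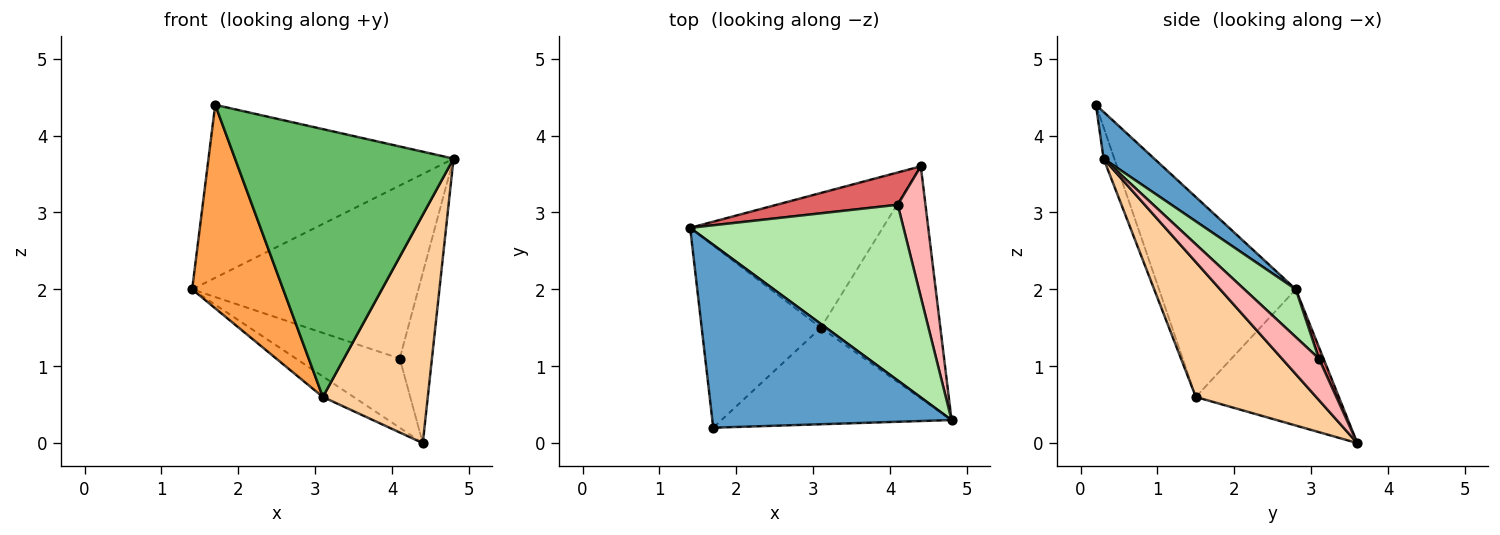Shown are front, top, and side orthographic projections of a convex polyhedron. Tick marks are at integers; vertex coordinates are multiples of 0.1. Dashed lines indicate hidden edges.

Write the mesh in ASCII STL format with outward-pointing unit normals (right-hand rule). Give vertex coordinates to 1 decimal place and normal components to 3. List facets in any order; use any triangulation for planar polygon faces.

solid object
 facet normal 0.140 0.680 0.719
  outer loop
   vertex 1.7 0.2 4.4
   vertex 4.8 0.3 3.7
   vertex 1.4 2.8 2.0
  endloop
 endfacet
 facet normal -0.573 0.123 -0.810
  outer loop
   vertex 3.1 1.5 0.6
   vertex 1.4 2.8 2.0
   vertex 4.4 3.6 0.0
  endloop
 endfacet
 facet normal -0.746 -0.496 -0.445
  outer loop
   vertex 3.1 1.5 0.6
   vertex 1.7 0.2 4.4
   vertex 1.4 2.8 2.0
  endloop
 endfacet
 facet normal 0.627 -0.547 -0.555
  outer loop
   vertex 3.1 1.5 0.6
   vertex 4.4 3.6 0.0
   vertex 4.8 0.3 3.7
  endloop
 endfacet
 facet normal -0.046 -0.940 -0.339
  outer loop
   vertex 3.1 1.5 0.6
   vertex 4.8 0.3 3.7
   vertex 1.7 0.2 4.4
  endloop
 endfacet
 facet normal 0.158 0.693 0.704
  outer loop
   vertex 4.1 3.1 1.1
   vertex 1.4 2.8 2.0
   vertex 4.8 0.3 3.7
  endloop
 endfacet
 facet normal 0.040 0.905 0.423
  outer loop
   vertex 4.1 3.1 1.1
   vertex 4.4 3.6 0.0
   vertex 1.4 2.8 2.0
  endloop
 endfacet
 facet normal 0.673 0.586 0.450
  outer loop
   vertex 4.1 3.1 1.1
   vertex 4.8 0.3 3.7
   vertex 4.4 3.6 0.0
  endloop
 endfacet
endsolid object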